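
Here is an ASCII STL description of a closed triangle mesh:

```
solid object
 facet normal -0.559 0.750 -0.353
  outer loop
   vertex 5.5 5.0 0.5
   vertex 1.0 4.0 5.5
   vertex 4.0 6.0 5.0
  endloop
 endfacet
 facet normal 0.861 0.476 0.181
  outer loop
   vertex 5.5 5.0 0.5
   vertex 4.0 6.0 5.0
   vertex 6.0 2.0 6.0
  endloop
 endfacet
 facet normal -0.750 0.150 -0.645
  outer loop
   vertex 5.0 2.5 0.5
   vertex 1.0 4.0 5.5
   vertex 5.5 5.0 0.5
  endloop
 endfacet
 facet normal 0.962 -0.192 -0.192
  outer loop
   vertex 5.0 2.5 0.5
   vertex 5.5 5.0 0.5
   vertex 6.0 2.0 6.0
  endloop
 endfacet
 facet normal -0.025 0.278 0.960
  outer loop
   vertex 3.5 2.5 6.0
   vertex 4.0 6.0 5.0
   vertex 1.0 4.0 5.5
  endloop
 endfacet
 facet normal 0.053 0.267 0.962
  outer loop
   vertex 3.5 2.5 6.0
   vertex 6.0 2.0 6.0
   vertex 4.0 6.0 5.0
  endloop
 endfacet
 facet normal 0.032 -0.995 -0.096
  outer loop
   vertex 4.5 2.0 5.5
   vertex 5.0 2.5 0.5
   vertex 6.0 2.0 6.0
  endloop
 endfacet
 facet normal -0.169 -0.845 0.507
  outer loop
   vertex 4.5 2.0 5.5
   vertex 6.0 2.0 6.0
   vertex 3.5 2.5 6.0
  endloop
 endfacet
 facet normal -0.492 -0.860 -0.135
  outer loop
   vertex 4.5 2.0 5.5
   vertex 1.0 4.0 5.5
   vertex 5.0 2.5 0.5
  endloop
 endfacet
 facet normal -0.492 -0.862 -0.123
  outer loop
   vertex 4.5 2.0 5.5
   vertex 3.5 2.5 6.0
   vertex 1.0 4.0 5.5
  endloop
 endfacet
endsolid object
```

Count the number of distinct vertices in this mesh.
7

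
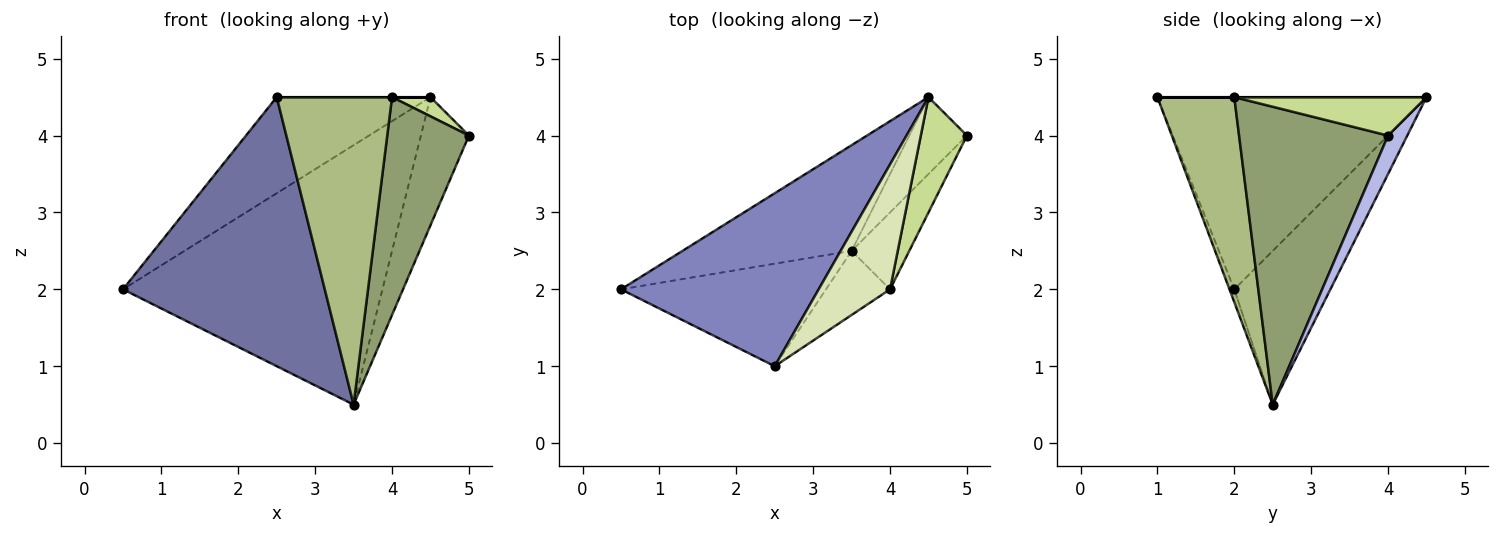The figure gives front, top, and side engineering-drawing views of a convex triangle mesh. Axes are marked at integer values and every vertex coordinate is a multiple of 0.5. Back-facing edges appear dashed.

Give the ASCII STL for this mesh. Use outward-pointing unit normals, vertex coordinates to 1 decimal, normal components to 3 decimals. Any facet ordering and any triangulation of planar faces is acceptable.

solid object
 facet normal -0.022 -0.934 -0.356
  outer loop
   vertex 3.5 2.5 0.5
   vertex 2.5 1.0 4.5
   vertex 0.5 2.0 2.0
  endloop
 endfacet
 facet normal -0.648 0.370 0.666
  outer loop
   vertex 4.5 4.5 4.5
   vertex 0.5 2.0 2.0
   vertex 2.5 1.0 4.5
  endloop
 endfacet
 facet normal -0.324 0.876 -0.357
  outer loop
   vertex 4.5 4.5 4.5
   vertex 3.5 2.5 0.5
   vertex 0.5 2.0 2.0
  endloop
 endfacet
 facet normal 0.324 0.811 -0.487
  outer loop
   vertex 4.5 4.5 4.5
   vertex 5.0 4.0 4.0
   vertex 3.5 2.5 0.5
  endloop
 endfacet
 facet normal 0.864 -0.474 -0.167
  outer loop
   vertex 4.0 2.0 4.5
   vertex 3.5 2.5 0.5
   vertex 5.0 4.0 4.0
  endloop
 endfacet
 facet normal 0.547 -0.820 -0.171
  outer loop
   vertex 4.0 2.0 4.5
   vertex 2.5 1.0 4.5
   vertex 3.5 2.5 0.5
  endloop
 endfacet
 facet normal 0.635 -0.127 0.762
  outer loop
   vertex 4.0 2.0 4.5
   vertex 5.0 4.0 4.0
   vertex 4.5 4.5 4.5
  endloop
 endfacet
 facet normal 0.000 0.000 1.000
  outer loop
   vertex 4.0 2.0 4.5
   vertex 4.5 4.5 4.5
   vertex 2.5 1.0 4.5
  endloop
 endfacet
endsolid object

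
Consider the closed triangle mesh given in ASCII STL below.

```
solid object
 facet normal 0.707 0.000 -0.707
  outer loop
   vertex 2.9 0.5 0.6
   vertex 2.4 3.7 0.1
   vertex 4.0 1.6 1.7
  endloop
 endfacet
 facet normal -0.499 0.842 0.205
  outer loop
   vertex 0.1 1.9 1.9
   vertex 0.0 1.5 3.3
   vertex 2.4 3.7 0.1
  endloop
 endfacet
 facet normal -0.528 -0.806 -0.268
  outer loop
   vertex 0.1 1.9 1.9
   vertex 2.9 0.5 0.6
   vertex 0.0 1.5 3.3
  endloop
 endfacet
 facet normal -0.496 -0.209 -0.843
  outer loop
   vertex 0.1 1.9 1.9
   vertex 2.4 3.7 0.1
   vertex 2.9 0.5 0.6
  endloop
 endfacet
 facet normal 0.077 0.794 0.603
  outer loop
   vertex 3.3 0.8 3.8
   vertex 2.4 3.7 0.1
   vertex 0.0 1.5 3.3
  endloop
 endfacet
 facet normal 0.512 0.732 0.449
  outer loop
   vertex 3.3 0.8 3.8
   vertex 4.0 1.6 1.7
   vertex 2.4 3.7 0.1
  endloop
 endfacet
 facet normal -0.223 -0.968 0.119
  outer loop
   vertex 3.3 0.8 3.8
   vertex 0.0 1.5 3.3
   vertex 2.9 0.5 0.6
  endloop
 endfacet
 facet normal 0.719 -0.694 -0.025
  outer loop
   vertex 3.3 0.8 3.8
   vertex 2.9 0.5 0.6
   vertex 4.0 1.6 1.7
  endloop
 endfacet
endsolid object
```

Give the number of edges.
12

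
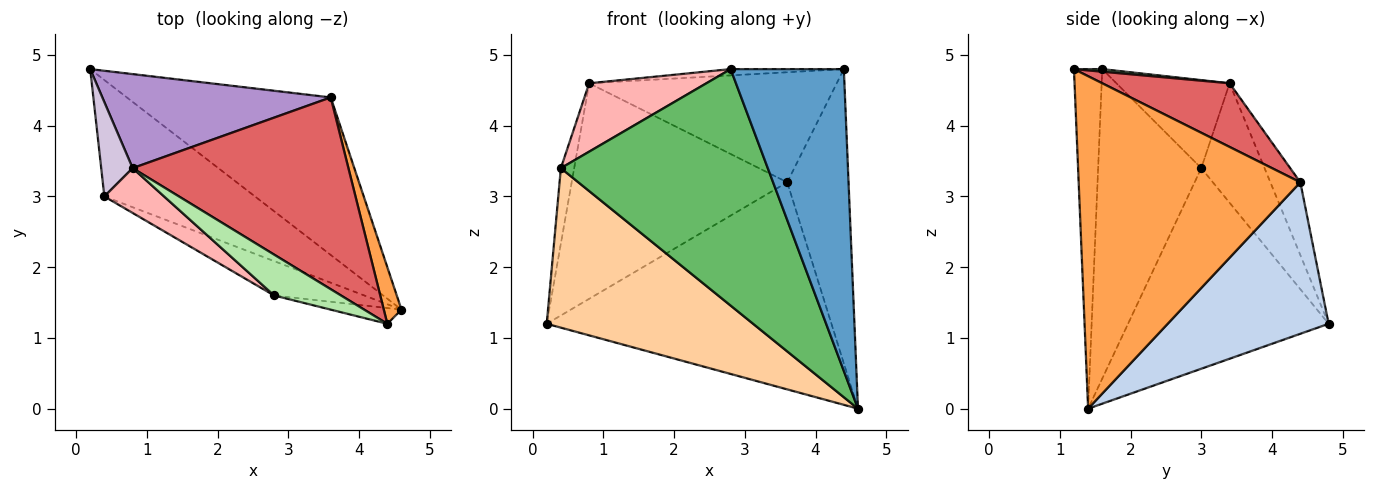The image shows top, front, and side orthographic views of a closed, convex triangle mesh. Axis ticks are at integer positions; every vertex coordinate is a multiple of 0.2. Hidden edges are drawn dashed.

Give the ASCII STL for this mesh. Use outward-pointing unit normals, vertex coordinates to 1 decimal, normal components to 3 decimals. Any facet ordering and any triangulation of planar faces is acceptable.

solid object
 facet normal -0.242 -0.969 -0.050
  outer loop
   vertex 4.4 1.2 4.8
   vertex 2.8 1.6 4.8
   vertex 4.6 1.4 0.0
  endloop
 endfacet
 facet normal 0.410 0.726 -0.552
  outer loop
   vertex 3.6 4.4 3.2
   vertex 4.6 1.4 0.0
   vertex 0.2 4.8 1.2
  endloop
 endfacet
 facet normal 0.963 0.266 0.051
  outer loop
   vertex 3.6 4.4 3.2
   vertex 4.4 1.2 4.8
   vertex 4.6 1.4 0.0
  endloop
 endfacet
 facet normal -0.617 -0.635 -0.464
  outer loop
   vertex 0.4 3.0 3.4
   vertex 0.2 4.8 1.2
   vertex 4.6 1.4 0.0
  endloop
 endfacet
 facet normal -0.442 -0.887 -0.129
  outer loop
   vertex 0.4 3.0 3.4
   vertex 4.6 1.4 0.0
   vertex 2.8 1.6 4.8
  endloop
 endfacet
 facet normal 0.038 0.152 0.988
  outer loop
   vertex 0.8 3.4 4.6
   vertex 2.8 1.6 4.8
   vertex 4.4 1.2 4.8
  endloop
 endfacet
 facet normal 0.248 0.482 0.840
  outer loop
   vertex 0.8 3.4 4.6
   vertex 4.4 1.2 4.8
   vertex 3.6 4.4 3.2
  endloop
 endfacet
 facet normal -0.628 -0.651 0.426
  outer loop
   vertex 0.8 3.4 4.6
   vertex 0.4 3.0 3.4
   vertex 2.8 1.6 4.8
  endloop
 endfacet
 facet normal -0.126 0.909 0.397
  outer loop
   vertex 0.8 3.4 4.6
   vertex 3.6 4.4 3.2
   vertex 0.2 4.8 1.2
  endloop
 endfacet
 facet normal -0.948 0.200 0.249
  outer loop
   vertex 0.8 3.4 4.6
   vertex 0.2 4.8 1.2
   vertex 0.4 3.0 3.4
  endloop
 endfacet
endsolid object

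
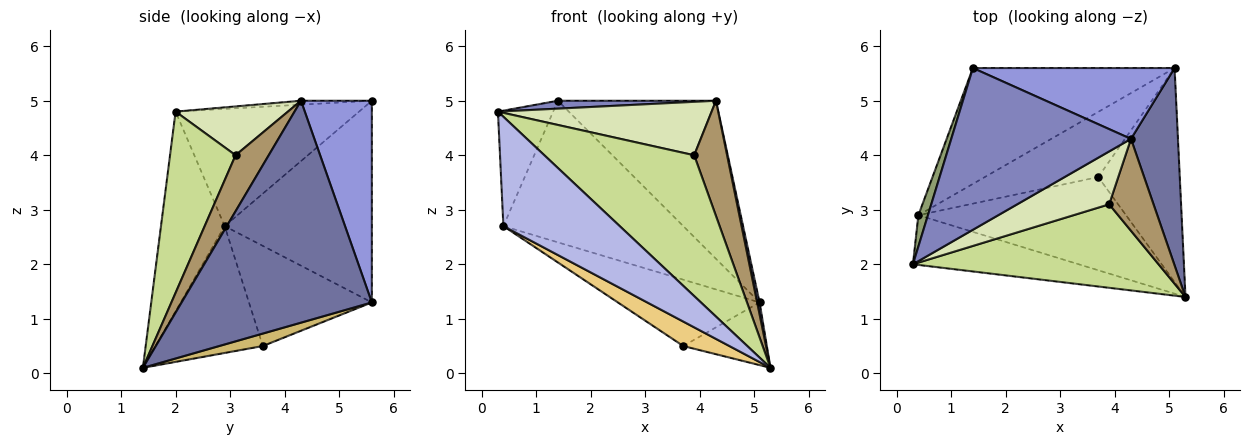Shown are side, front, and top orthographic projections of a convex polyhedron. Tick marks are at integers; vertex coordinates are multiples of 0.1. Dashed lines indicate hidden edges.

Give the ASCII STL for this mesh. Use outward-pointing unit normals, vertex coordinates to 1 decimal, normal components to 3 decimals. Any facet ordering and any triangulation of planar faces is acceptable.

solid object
 facet normal 0.978 -0.013 0.207
  outer loop
   vertex 4.3 4.3 5.0
   vertex 5.3 1.4 0.1
   vertex 5.1 5.6 1.3
  endloop
 endfacet
 facet normal -0.022 -0.049 0.999
  outer loop
   vertex 1.4 5.6 5.0
   vertex 0.3 2.0 4.8
   vertex 4.3 4.3 5.0
  endloop
 endfacet
 facet normal 0.379 0.845 0.379
  outer loop
   vertex 1.4 5.6 5.0
   vertex 4.3 4.3 5.0
   vertex 5.1 5.6 1.3
  endloop
 endfacet
 facet normal -0.446 -0.815 -0.370
  outer loop
   vertex 0.4 2.9 2.7
   vertex 5.3 1.4 0.1
   vertex 0.3 2.0 4.8
  endloop
 endfacet
 facet normal -0.955 0.287 0.078
  outer loop
   vertex 0.4 2.9 2.7
   vertex 0.3 2.0 4.8
   vertex 1.4 5.6 5.0
  endloop
 endfacet
 facet normal -0.535 0.654 -0.535
  outer loop
   vertex 0.4 2.9 2.7
   vertex 1.4 5.6 5.0
   vertex 5.1 5.6 1.3
  endloop
 endfacet
 facet normal 0.352 -0.805 0.477
  outer loop
   vertex 3.9 3.1 4.0
   vertex 0.3 2.0 4.8
   vertex 5.3 1.4 0.1
  endloop
 endfacet
 facet normal 0.350 -0.666 0.659
  outer loop
   vertex 3.9 3.1 4.0
   vertex 4.3 4.3 5.0
   vertex 0.3 2.0 4.8
  endloop
 endfacet
 facet normal 0.619 -0.614 0.490
  outer loop
   vertex 3.9 3.1 4.0
   vertex 5.3 1.4 0.1
   vertex 4.3 4.3 5.0
  endloop
 endfacet
 facet normal 0.145 0.278 -0.949
  outer loop
   vertex 3.7 3.6 0.5
   vertex 5.1 5.6 1.3
   vertex 5.3 1.4 0.1
  endloop
 endfacet
 facet normal -0.509 -0.219 -0.833
  outer loop
   vertex 3.7 3.6 0.5
   vertex 5.3 1.4 0.1
   vertex 0.4 2.9 2.7
  endloop
 endfacet
 facet normal -0.526 0.607 -0.596
  outer loop
   vertex 3.7 3.6 0.5
   vertex 0.4 2.9 2.7
   vertex 5.1 5.6 1.3
  endloop
 endfacet
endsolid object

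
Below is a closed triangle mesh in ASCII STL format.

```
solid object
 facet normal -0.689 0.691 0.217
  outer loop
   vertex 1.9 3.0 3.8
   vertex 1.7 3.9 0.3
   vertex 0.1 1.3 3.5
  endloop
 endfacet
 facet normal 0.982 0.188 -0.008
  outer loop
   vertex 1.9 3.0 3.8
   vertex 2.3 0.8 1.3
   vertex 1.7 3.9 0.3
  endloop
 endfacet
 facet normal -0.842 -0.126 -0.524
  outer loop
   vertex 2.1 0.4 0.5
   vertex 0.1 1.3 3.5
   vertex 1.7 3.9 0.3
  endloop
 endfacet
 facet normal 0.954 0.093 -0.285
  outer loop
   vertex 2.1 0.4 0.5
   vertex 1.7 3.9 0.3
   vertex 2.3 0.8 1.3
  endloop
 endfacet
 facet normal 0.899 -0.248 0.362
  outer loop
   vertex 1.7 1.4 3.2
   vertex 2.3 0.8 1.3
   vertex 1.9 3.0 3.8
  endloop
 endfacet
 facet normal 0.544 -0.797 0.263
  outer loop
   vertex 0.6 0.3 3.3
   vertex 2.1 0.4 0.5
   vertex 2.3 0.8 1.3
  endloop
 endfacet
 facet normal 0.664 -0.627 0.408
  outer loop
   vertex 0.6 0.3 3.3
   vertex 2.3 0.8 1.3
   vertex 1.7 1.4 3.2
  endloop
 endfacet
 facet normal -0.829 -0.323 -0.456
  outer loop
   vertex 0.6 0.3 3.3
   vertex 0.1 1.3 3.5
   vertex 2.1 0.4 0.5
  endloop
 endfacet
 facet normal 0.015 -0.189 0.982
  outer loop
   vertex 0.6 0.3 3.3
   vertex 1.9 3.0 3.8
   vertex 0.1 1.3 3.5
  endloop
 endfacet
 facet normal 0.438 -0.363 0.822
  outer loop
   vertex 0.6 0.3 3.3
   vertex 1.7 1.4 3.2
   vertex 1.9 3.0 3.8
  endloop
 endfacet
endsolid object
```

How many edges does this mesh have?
15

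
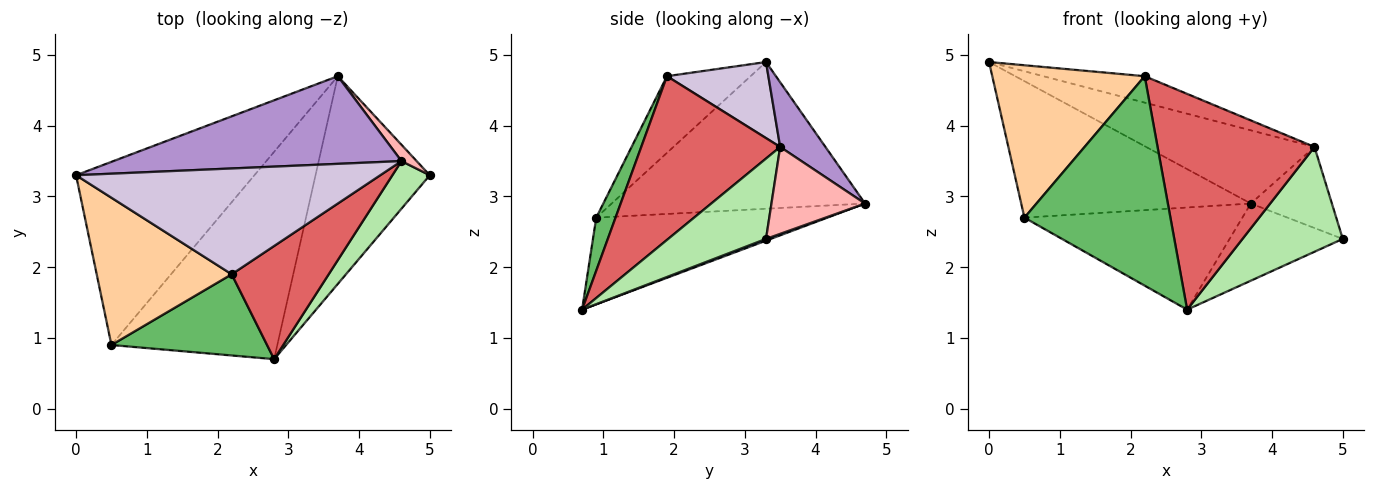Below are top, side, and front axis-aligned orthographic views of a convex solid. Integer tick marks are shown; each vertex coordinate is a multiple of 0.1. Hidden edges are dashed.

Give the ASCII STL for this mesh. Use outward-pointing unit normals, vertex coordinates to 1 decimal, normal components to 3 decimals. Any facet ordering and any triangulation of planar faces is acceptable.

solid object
 facet normal 0.015 0.348 -0.937
  outer loop
   vertex 3.7 4.7 2.9
   vertex 5.0 3.3 2.4
   vertex 2.8 0.7 1.4
  endloop
 endfacet
 facet normal -0.551 0.499 -0.669
  outer loop
   vertex 0.5 0.9 2.7
   vertex 0.0 3.3 4.9
   vertex 3.7 4.7 2.9
  endloop
 endfacet
 facet normal -0.424 0.400 -0.812
  outer loop
   vertex 0.5 0.9 2.7
   vertex 3.7 4.7 2.9
   vertex 2.8 0.7 1.4
  endloop
 endfacet
 facet normal -0.367 -0.669 0.646
  outer loop
   vertex 0.5 0.9 2.7
   vertex 2.2 1.9 4.7
   vertex 0.0 3.3 4.9
  endloop
 endfacet
 facet normal 0.122 -0.925 0.359
  outer loop
   vertex 0.5 0.9 2.7
   vertex 2.8 0.7 1.4
   vertex 2.2 1.9 4.7
  endloop
 endfacet
 facet normal 0.664 -0.681 0.309
  outer loop
   vertex 4.6 3.5 3.7
   vertex 2.8 0.7 1.4
   vertex 5.0 3.3 2.4
  endloop
 endfacet
 facet normal 0.617 -0.697 0.366
  outer loop
   vertex 4.6 3.5 3.7
   vertex 2.2 1.9 4.7
   vertex 2.8 0.7 1.4
  endloop
 endfacet
 facet normal 0.749 0.649 0.131
  outer loop
   vertex 4.6 3.5 3.7
   vertex 5.0 3.3 2.4
   vertex 3.7 4.7 2.9
  endloop
 endfacet
 facet normal 0.170 0.632 0.756
  outer loop
   vertex 4.6 3.5 3.7
   vertex 3.7 4.7 2.9
   vertex 0.0 3.3 4.9
  endloop
 endfacet
 facet normal 0.236 0.236 0.943
  outer loop
   vertex 4.6 3.5 3.7
   vertex 0.0 3.3 4.9
   vertex 2.2 1.9 4.7
  endloop
 endfacet
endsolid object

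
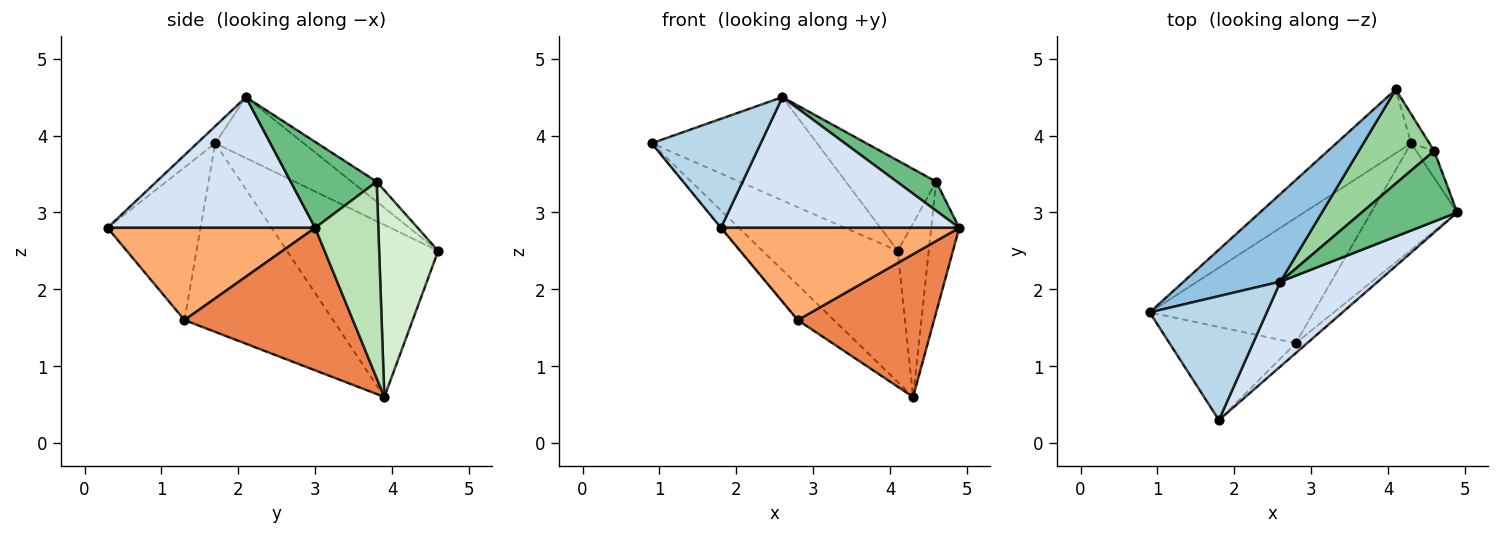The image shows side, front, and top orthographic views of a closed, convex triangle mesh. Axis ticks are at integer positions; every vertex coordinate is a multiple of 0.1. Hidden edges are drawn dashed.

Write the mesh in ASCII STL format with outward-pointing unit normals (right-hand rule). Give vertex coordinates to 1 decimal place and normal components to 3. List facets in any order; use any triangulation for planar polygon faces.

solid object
 facet normal -0.709 0.634 -0.308
  outer loop
   vertex 4.3 3.9 0.6
   vertex 0.9 1.7 3.9
   vertex 4.1 4.6 2.5
  endloop
 endfacet
 facet normal -0.378 0.706 0.599
  outer loop
   vertex 2.6 2.1 4.5
   vertex 4.1 4.6 2.5
   vertex 0.9 1.7 3.9
  endloop
 endfacet
 facet normal -0.109 -0.657 0.746
  outer loop
   vertex 2.6 2.1 4.5
   vertex 0.9 1.7 3.9
   vertex 1.8 0.3 2.8
  endloop
 endfacet
 facet normal 0.590 -0.677 0.440
  outer loop
   vertex 2.6 2.1 4.5
   vertex 1.8 0.3 2.8
   vertex 4.9 3.0 2.8
  endloop
 endfacet
 facet normal 0.704 -0.569 -0.425
  outer loop
   vertex 2.8 1.3 1.6
   vertex 4.3 3.9 0.6
   vertex 4.9 3.0 2.8
  endloop
 endfacet
 facet normal 0.655 -0.752 -0.081
  outer loop
   vertex 2.8 1.3 1.6
   vertex 4.9 3.0 2.8
   vertex 1.8 0.3 2.8
  endloop
 endfacet
 facet normal -0.743 0.180 -0.645
  outer loop
   vertex 2.8 1.3 1.6
   vertex 0.9 1.7 3.9
   vertex 4.3 3.9 0.6
  endloop
 endfacet
 facet normal -0.770 0.006 -0.637
  outer loop
   vertex 2.8 1.3 1.6
   vertex 1.8 0.3 2.8
   vertex 0.9 1.7 3.9
  endloop
 endfacet
 facet normal 0.640 -0.293 0.711
  outer loop
   vertex 4.6 3.8 3.4
   vertex 2.6 2.1 4.5
   vertex 4.9 3.0 2.8
  endloop
 endfacet
 facet normal -0.188 0.680 0.709
  outer loop
   vertex 4.6 3.8 3.4
   vertex 4.1 4.6 2.5
   vertex 2.6 2.1 4.5
  endloop
 endfacet
 facet normal 0.911 0.404 -0.083
  outer loop
   vertex 4.6 3.8 3.4
   vertex 4.9 3.0 2.8
   vertex 4.3 3.9 0.6
  endloop
 endfacet
 facet normal 0.882 0.464 -0.078
  outer loop
   vertex 4.6 3.8 3.4
   vertex 4.3 3.9 0.6
   vertex 4.1 4.6 2.5
  endloop
 endfacet
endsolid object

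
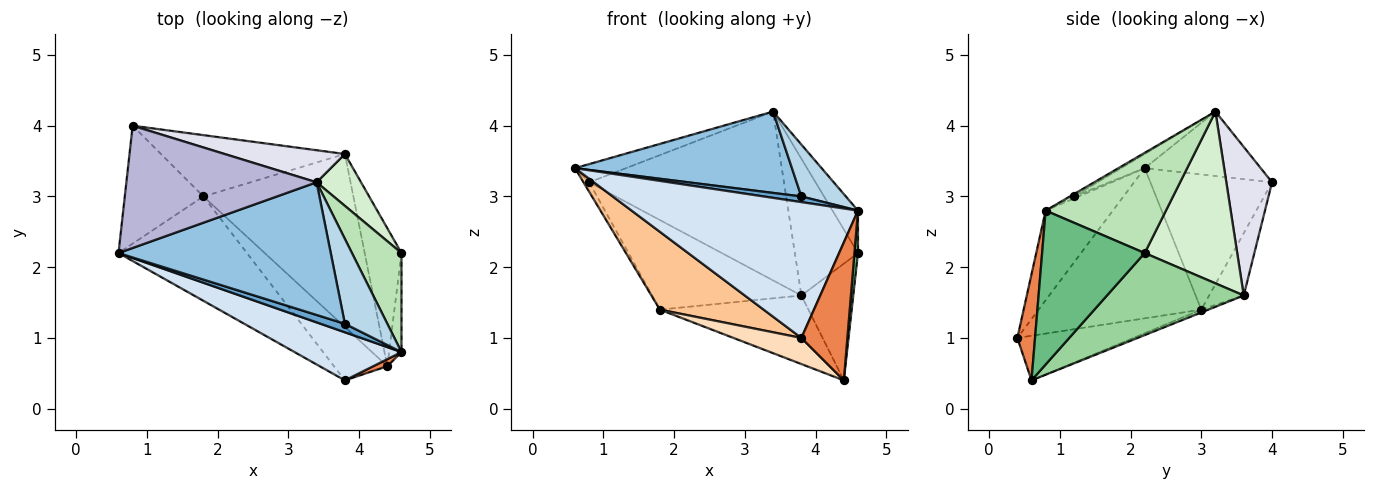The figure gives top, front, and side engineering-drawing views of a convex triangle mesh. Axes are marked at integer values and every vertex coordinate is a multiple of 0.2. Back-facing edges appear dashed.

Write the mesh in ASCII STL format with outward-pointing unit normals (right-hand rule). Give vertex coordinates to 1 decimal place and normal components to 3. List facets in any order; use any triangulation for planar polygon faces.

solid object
 facet normal -0.069 -0.553 0.830
  outer loop
   vertex 3.8 1.2 3.0
   vertex 0.6 2.2 3.4
   vertex 4.6 0.8 2.8
  endloop
 endfacet
 facet normal -0.057 -0.522 0.851
  outer loop
   vertex 3.8 1.2 3.0
   vertex 3.4 3.2 4.2
   vertex 0.6 2.2 3.4
  endloop
 endfacet
 facet normal -0.047 -0.521 0.852
  outer loop
   vertex 3.8 1.2 3.0
   vertex 4.6 0.8 2.8
   vertex 3.4 3.2 4.2
  endloop
 endfacet
 facet normal -0.269 -0.908 0.321
  outer loop
   vertex 3.8 0.4 1.0
   vertex 4.6 0.8 2.8
   vertex 0.6 2.2 3.4
  endloop
 endfacet
 facet normal 0.359 -0.932 0.048
  outer loop
   vertex 3.8 0.4 1.0
   vertex 4.4 0.6 0.4
   vertex 4.6 0.8 2.8
  endloop
 endfacet
 facet normal -0.018 0.368 -0.930
  outer loop
   vertex 1.8 3.0 1.4
   vertex 3.8 3.6 1.6
   vertex 4.4 0.6 0.4
  endloop
 endfacet
 facet normal -0.684 -0.436 -0.585
  outer loop
   vertex 1.8 3.0 1.4
   vertex 3.8 0.4 1.0
   vertex 0.6 2.2 3.4
  endloop
 endfacet
 facet normal -0.601 -0.352 -0.718
  outer loop
   vertex 1.8 3.0 1.4
   vertex 4.4 0.6 0.4
   vertex 3.8 0.4 1.0
  endloop
 endfacet
 facet normal 0.996 -0.034 -0.080
  outer loop
   vertex 4.6 2.2 2.2
   vertex 4.6 0.8 2.8
   vertex 4.4 0.6 0.4
  endloop
 endfacet
 facet normal 0.862 0.327 -0.387
  outer loop
   vertex 4.6 2.2 2.2
   vertex 4.4 0.6 0.4
   vertex 3.8 3.6 1.6
  endloop
 endfacet
 facet normal 0.881 0.187 0.435
  outer loop
   vertex 4.6 2.2 2.2
   vertex 3.4 3.2 4.2
   vertex 4.6 0.8 2.8
  endloop
 endfacet
 facet normal 0.808 0.551 0.209
  outer loop
   vertex 4.6 2.2 2.2
   vertex 3.8 3.6 1.6
   vertex 3.4 3.2 4.2
  endloop
 endfacet
 facet normal -0.864 0.040 -0.502
  outer loop
   vertex 0.8 4.0 3.2
   vertex 1.8 3.0 1.4
   vertex 0.6 2.2 3.4
  endloop
 endfacet
 facet normal -0.318 0.140 0.938
  outer loop
   vertex 0.8 4.0 3.2
   vertex 0.6 2.2 3.4
   vertex 3.4 3.2 4.2
  endloop
 endfacet
 facet normal -0.188 0.811 -0.555
  outer loop
   vertex 0.8 4.0 3.2
   vertex 3.8 3.6 1.6
   vertex 1.8 3.0 1.4
  endloop
 endfacet
 facet normal 0.225 0.957 0.182
  outer loop
   vertex 0.8 4.0 3.2
   vertex 3.4 3.2 4.2
   vertex 3.8 3.6 1.6
  endloop
 endfacet
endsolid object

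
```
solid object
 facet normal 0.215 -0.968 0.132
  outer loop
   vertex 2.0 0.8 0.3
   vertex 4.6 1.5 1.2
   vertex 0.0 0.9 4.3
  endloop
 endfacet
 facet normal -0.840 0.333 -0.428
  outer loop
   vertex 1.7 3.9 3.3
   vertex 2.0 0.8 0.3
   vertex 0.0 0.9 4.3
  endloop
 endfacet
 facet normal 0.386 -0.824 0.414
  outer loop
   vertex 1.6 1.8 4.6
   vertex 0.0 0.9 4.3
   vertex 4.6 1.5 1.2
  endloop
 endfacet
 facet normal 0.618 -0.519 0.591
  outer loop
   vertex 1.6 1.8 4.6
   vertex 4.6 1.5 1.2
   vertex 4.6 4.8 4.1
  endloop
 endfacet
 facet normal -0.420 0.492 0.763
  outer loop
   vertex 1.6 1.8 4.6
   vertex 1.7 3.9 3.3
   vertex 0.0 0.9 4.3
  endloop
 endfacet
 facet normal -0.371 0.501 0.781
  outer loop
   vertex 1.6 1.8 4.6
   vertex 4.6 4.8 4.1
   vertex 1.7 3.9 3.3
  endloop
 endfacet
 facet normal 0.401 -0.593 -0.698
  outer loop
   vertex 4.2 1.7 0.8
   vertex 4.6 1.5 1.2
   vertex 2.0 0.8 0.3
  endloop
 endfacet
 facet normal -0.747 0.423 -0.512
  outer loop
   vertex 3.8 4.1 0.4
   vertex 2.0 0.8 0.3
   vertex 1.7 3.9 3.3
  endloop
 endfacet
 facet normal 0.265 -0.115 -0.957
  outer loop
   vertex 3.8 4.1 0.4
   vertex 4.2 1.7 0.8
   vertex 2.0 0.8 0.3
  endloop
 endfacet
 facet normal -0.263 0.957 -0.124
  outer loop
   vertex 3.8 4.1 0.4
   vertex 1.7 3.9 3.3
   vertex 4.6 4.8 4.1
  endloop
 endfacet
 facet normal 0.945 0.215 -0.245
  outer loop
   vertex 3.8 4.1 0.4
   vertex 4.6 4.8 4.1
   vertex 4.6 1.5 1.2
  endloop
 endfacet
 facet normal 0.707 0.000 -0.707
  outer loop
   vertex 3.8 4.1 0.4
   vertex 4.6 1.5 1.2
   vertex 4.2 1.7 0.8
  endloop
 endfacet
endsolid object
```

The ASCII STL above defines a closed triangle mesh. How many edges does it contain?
18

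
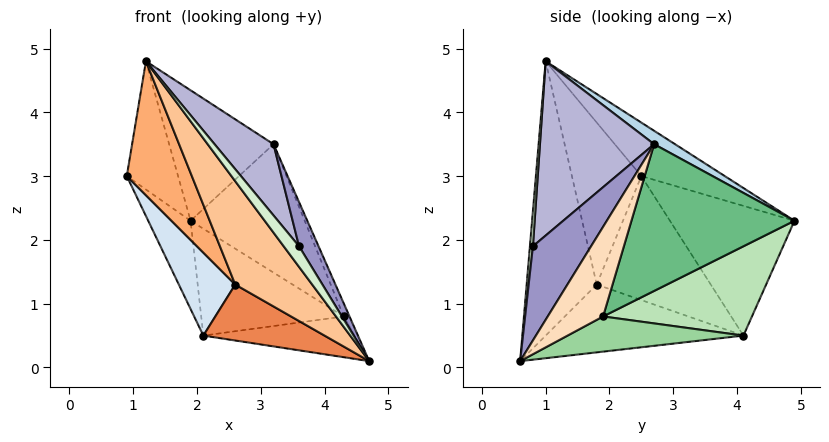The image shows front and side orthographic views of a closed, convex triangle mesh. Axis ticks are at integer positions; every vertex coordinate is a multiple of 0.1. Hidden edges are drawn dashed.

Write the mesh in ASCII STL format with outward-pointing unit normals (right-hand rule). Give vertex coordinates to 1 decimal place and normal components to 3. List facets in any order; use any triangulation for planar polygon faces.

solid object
 facet normal -0.737 0.453 0.501
  outer loop
   vertex 1.2 1.0 4.8
   vertex 1.9 4.9 2.3
   vertex 0.9 2.5 3.0
  endloop
 endfacet
 facet normal -0.919 0.313 -0.241
  outer loop
   vertex 2.1 4.1 0.5
   vertex 0.9 2.5 3.0
   vertex 1.9 4.9 2.3
  endloop
 endfacet
 facet normal 0.105 0.523 0.846
  outer loop
   vertex 3.2 2.7 3.5
   vertex 1.9 4.9 2.3
   vertex 1.2 1.0 4.8
  endloop
 endfacet
 facet normal -0.730 -0.361 -0.581
  outer loop
   vertex 2.6 1.8 1.3
   vertex 0.9 2.5 3.0
   vertex 2.1 4.1 0.5
  endloop
 endfacet
 facet normal -0.612 -0.375 -0.696
  outer loop
   vertex 2.6 1.8 1.3
   vertex 2.1 4.1 0.5
   vertex 4.7 0.6 0.1
  endloop
 endfacet
 facet normal -0.666 -0.624 -0.409
  outer loop
   vertex 2.6 1.8 1.3
   vertex 1.2 1.0 4.8
   vertex 0.9 2.5 3.0
  endloop
 endfacet
 facet normal -0.616 -0.677 -0.401
  outer loop
   vertex 2.6 1.8 1.3
   vertex 4.7 0.6 0.1
   vertex 1.2 1.0 4.8
  endloop
 endfacet
 facet normal 0.931 0.098 0.350
  outer loop
   vertex 4.3 1.9 0.8
   vertex 3.2 2.7 3.5
   vertex 4.7 0.6 0.1
  endloop
 endfacet
 facet normal 0.808 0.566 0.162
  outer loop
   vertex 4.3 1.9 0.8
   vertex 1.9 4.9 2.3
   vertex 3.2 2.7 3.5
  endloop
 endfacet
 facet normal 0.598 0.515 -0.614
  outer loop
   vertex 4.3 1.9 0.8
   vertex 4.7 0.6 0.1
   vertex 2.1 4.1 0.5
  endloop
 endfacet
 facet normal 0.704 0.674 -0.221
  outer loop
   vertex 4.3 1.9 0.8
   vertex 2.1 4.1 0.5
   vertex 1.9 4.9 2.3
  endloop
 endfacet
 facet normal 0.186 -0.957 0.220
  outer loop
   vertex 3.6 0.8 1.9
   vertex 1.2 1.0 4.8
   vertex 4.7 0.6 0.1
  endloop
 endfacet
 facet normal 0.808 -0.271 0.524
  outer loop
   vertex 3.6 0.8 1.9
   vertex 4.7 0.6 0.1
   vertex 3.2 2.7 3.5
  endloop
 endfacet
 facet normal 0.705 -0.364 0.609
  outer loop
   vertex 3.6 0.8 1.9
   vertex 3.2 2.7 3.5
   vertex 1.2 1.0 4.8
  endloop
 endfacet
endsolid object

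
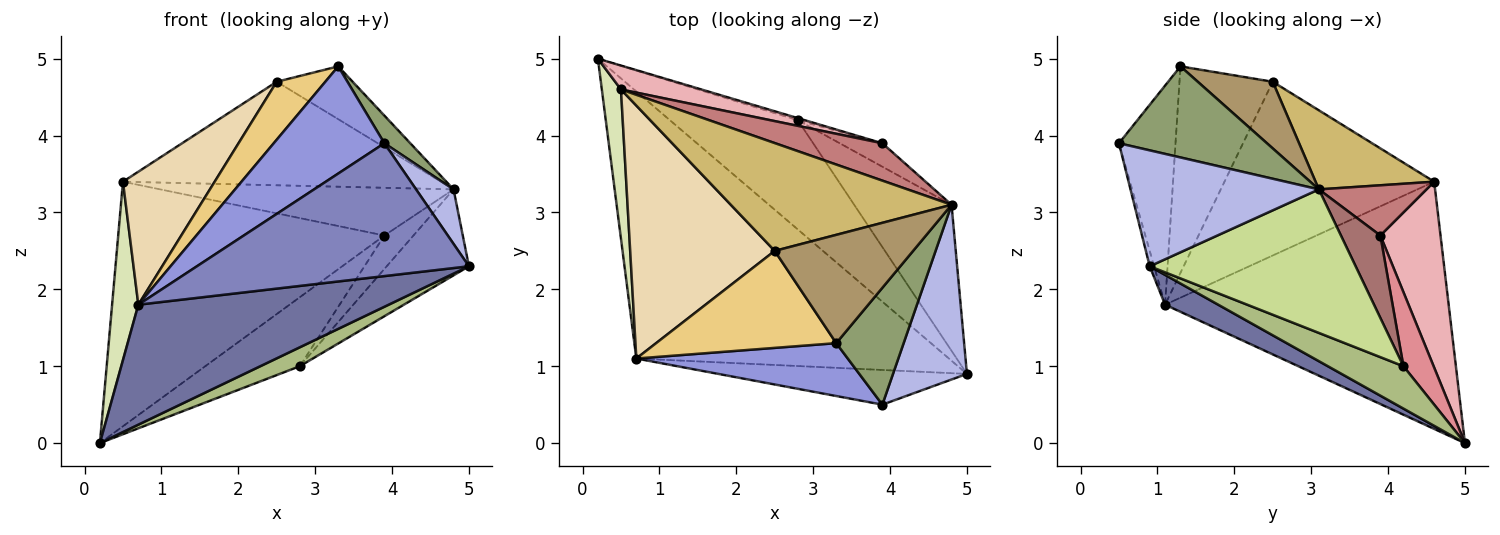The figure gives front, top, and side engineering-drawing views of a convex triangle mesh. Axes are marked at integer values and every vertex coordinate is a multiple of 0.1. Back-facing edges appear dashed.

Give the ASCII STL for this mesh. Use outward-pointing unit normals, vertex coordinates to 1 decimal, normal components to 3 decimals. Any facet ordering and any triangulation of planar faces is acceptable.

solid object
 facet normal 0.087 -0.408 -0.909
  outer loop
   vertex 0.7 1.1 1.8
   vertex 0.2 5.0 0.0
   vertex 5.0 0.9 2.3
  endloop
 endfacet
 facet normal -0.016 -0.967 -0.253
  outer loop
   vertex 0.7 1.1 1.8
   vertex 5.0 0.9 2.3
   vertex 3.9 0.5 3.9
  endloop
 endfacet
 facet normal -0.417 -0.815 0.402
  outer loop
   vertex 0.7 1.1 1.8
   vertex 3.9 0.5 3.9
   vertex 3.3 1.3 4.9
  endloop
 endfacet
 facet normal 0.832 -0.165 0.530
  outer loop
   vertex 4.8 3.1 3.3
   vertex 3.9 0.5 3.9
   vertex 5.0 0.9 2.3
  endloop
 endfacet
 facet normal 0.796 -0.140 0.589
  outer loop
   vertex 4.8 3.1 3.3
   vertex 3.3 1.3 4.9
   vertex 3.9 0.5 3.9
  endloop
 endfacet
 facet normal 0.310 -0.162 -0.937
  outer loop
   vertex 2.8 4.2 1.0
   vertex 5.0 0.9 2.3
   vertex 0.2 5.0 0.0
  endloop
 endfacet
 facet normal 0.786 0.314 -0.533
  outer loop
   vertex 2.8 4.2 1.0
   vertex 4.8 3.1 3.3
   vertex 5.0 0.9 2.3
  endloop
 endfacet
 facet normal -0.993 -0.092 0.077
  outer loop
   vertex 0.5 4.6 3.4
   vertex 0.2 5.0 0.0
   vertex 0.7 1.1 1.8
  endloop
 endfacet
 facet normal 0.397 0.402 0.825
  outer loop
   vertex 2.5 2.5 4.7
   vertex 3.3 1.3 4.9
   vertex 4.8 3.1 3.3
  endloop
 endfacet
 facet normal 0.250 0.671 0.698
  outer loop
   vertex 2.5 2.5 4.7
   vertex 4.8 3.1 3.3
   vertex 0.5 4.6 3.4
  endloop
 endfacet
 facet normal -0.701 -0.366 0.612
  outer loop
   vertex 2.5 2.5 4.7
   vertex 0.7 1.1 1.8
   vertex 3.3 1.3 4.9
  endloop
 endfacet
 facet normal -0.729 -0.319 0.606
  outer loop
   vertex 2.5 2.5 4.7
   vertex 0.5 4.6 3.4
   vertex 0.7 1.1 1.8
  endloop
 endfacet
 facet normal 0.743 0.548 -0.384
  outer loop
   vertex 3.9 3.9 2.7
   vertex 4.8 3.1 3.3
   vertex 2.8 4.2 1.0
  endloop
 endfacet
 facet normal 0.278 0.756 0.592
  outer loop
   vertex 3.9 3.9 2.7
   vertex 0.5 4.6 3.4
   vertex 4.8 3.1 3.3
  endloop
 endfacet
 facet normal 0.304 0.952 -0.029
  outer loop
   vertex 3.9 3.9 2.7
   vertex 2.8 4.2 1.0
   vertex 0.2 5.0 0.0
  endloop
 endfacet
 facet normal 0.219 0.971 0.095
  outer loop
   vertex 3.9 3.9 2.7
   vertex 0.2 5.0 0.0
   vertex 0.5 4.6 3.4
  endloop
 endfacet
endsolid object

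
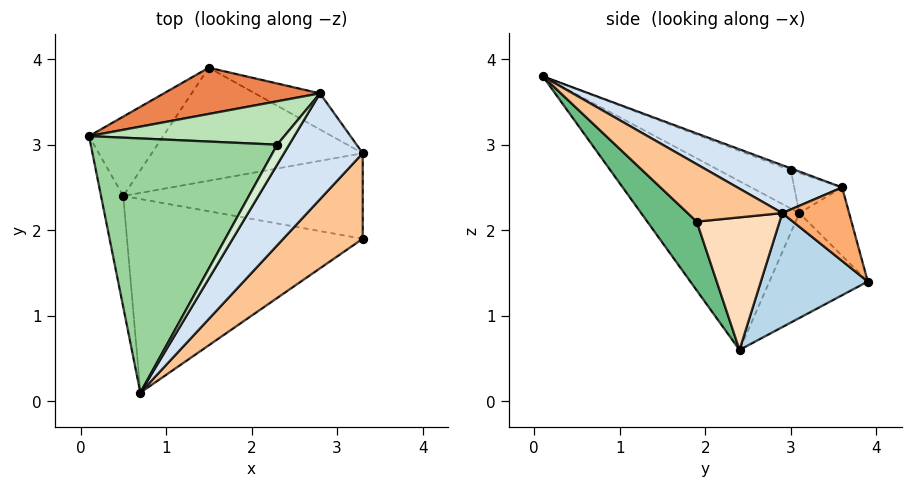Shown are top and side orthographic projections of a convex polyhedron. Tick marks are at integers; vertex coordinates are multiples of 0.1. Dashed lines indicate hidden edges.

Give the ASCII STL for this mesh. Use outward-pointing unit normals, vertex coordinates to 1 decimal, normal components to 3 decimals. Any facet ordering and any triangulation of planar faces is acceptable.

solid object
 facet normal -0.958 -0.259 -0.126
  outer loop
   vertex 0.5 2.4 0.6
   vertex 0.7 0.1 3.8
   vertex 0.1 3.1 2.2
  endloop
 endfacet
 facet normal -0.622 0.649 -0.439
  outer loop
   vertex 1.5 3.9 1.4
   vertex 0.5 2.4 0.6
   vertex 0.1 3.1 2.2
  endloop
 endfacet
 facet normal 0.470 0.150 -0.870
  outer loop
   vertex 1.5 3.9 1.4
   vertex 3.3 2.9 2.2
   vertex 0.5 2.4 0.6
  endloop
 endfacet
 facet normal 0.520 0.005 0.854
  outer loop
   vertex 2.8 3.6 2.5
   vertex 0.7 0.1 3.8
   vertex 3.3 2.9 2.2
  endloop
 endfacet
 facet normal -0.211 0.851 0.481
  outer loop
   vertex 2.8 3.6 2.5
   vertex 1.5 3.9 1.4
   vertex 0.1 3.1 2.2
  endloop
 endfacet
 facet normal 0.580 0.634 -0.512
  outer loop
   vertex 2.8 3.6 2.5
   vertex 3.3 2.9 2.2
   vertex 1.5 3.9 1.4
  endloop
 endfacet
 facet normal 0.584 -0.081 0.808
  outer loop
   vertex 3.3 1.9 2.1
   vertex 3.3 2.9 2.2
   vertex 0.7 0.1 3.8
  endloop
 endfacet
 facet normal 0.482 0.087 -0.872
  outer loop
   vertex 3.3 1.9 2.1
   vertex 0.5 2.4 0.6
   vertex 3.3 2.9 2.2
  endloop
 endfacet
 facet normal 0.170 -0.795 -0.582
  outer loop
   vertex 3.3 1.9 2.1
   vertex 0.7 0.1 3.8
   vertex 0.5 2.4 0.6
  endloop
 endfacet
 facet normal -0.181 0.434 0.882
  outer loop
   vertex 2.3 3.0 2.7
   vertex 0.1 3.1 2.2
   vertex 0.7 0.1 3.8
  endloop
 endfacet
 facet normal -0.180 0.443 0.879
  outer loop
   vertex 2.3 3.0 2.7
   vertex 2.8 3.6 2.5
   vertex 0.1 3.1 2.2
  endloop
 endfacet
 facet normal -0.146 0.420 0.896
  outer loop
   vertex 2.3 3.0 2.7
   vertex 0.7 0.1 3.8
   vertex 2.8 3.6 2.5
  endloop
 endfacet
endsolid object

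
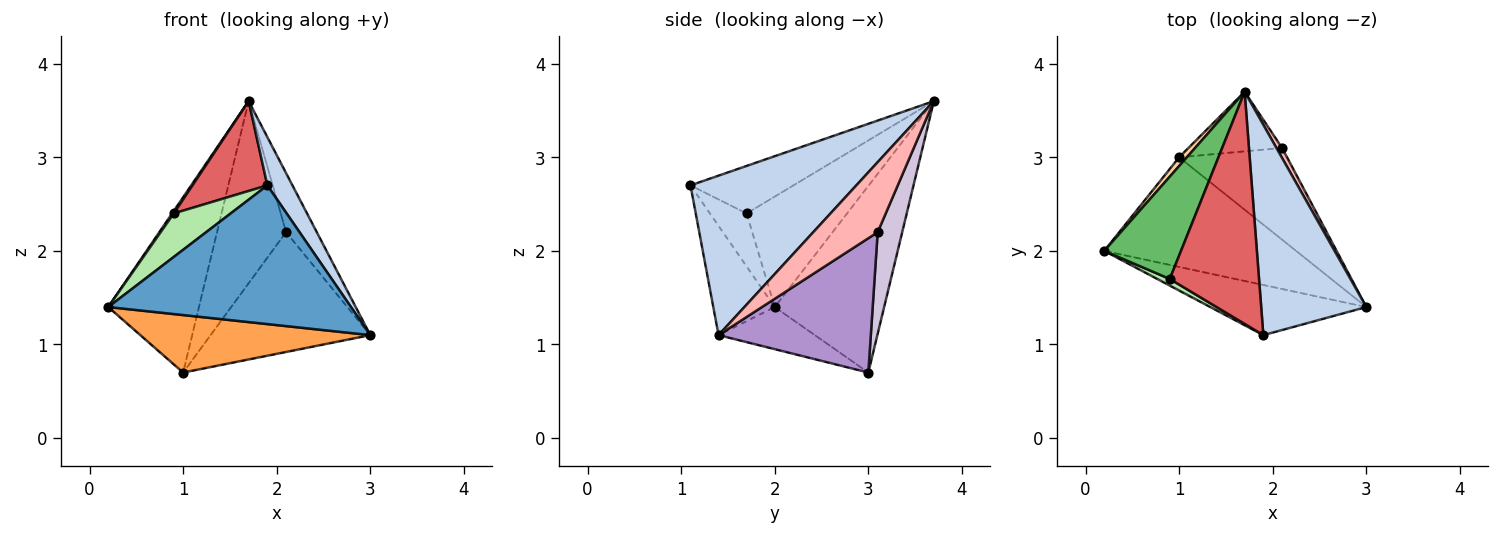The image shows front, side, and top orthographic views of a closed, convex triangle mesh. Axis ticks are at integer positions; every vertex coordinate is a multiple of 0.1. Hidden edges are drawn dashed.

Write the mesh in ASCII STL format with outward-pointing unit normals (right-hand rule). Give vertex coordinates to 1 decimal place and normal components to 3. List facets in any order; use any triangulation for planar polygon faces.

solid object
 facet normal -0.231 -0.915 -0.331
  outer loop
   vertex 1.9 1.1 2.7
   vertex 0.2 2.0 1.4
   vertex 3.0 1.4 1.1
  endloop
 endfacet
 facet normal 0.828 -0.125 0.546
  outer loop
   vertex 1.9 1.1 2.7
   vertex 3.0 1.4 1.1
   vertex 1.7 3.7 3.6
  endloop
 endfacet
 facet normal -0.191 -0.456 -0.869
  outer loop
   vertex 1.0 3.0 0.7
   vertex 3.0 1.4 1.1
   vertex 0.2 2.0 1.4
  endloop
 endfacet
 facet normal -0.770 0.638 0.032
  outer loop
   vertex 1.0 3.0 0.7
   vertex 0.2 2.0 1.4
   vertex 1.7 3.7 3.6
  endloop
 endfacet
 facet normal -0.821 -0.014 0.571
  outer loop
   vertex 0.9 1.7 2.4
   vertex 1.7 3.7 3.6
   vertex 0.2 2.0 1.4
  endloop
 endfacet
 facet normal -0.538 -0.833 0.127
  outer loop
   vertex 0.9 1.7 2.4
   vertex 0.2 2.0 1.4
   vertex 1.9 1.1 2.7
  endloop
 endfacet
 facet normal -0.445 -0.323 0.835
  outer loop
   vertex 0.9 1.7 2.4
   vertex 1.9 1.1 2.7
   vertex 1.7 3.7 3.6
  endloop
 endfacet
 facet normal 0.900 0.429 0.073
  outer loop
   vertex 2.1 3.1 2.2
   vertex 1.7 3.7 3.6
   vertex 3.0 1.4 1.1
  endloop
 endfacet
 facet normal 0.603 0.633 -0.485
  outer loop
   vertex 2.1 3.1 2.2
   vertex 3.0 1.4 1.1
   vertex 1.0 3.0 0.7
  endloop
 endfacet
 facet normal 0.320 0.901 -0.295
  outer loop
   vertex 2.1 3.1 2.2
   vertex 1.0 3.0 0.7
   vertex 1.7 3.7 3.6
  endloop
 endfacet
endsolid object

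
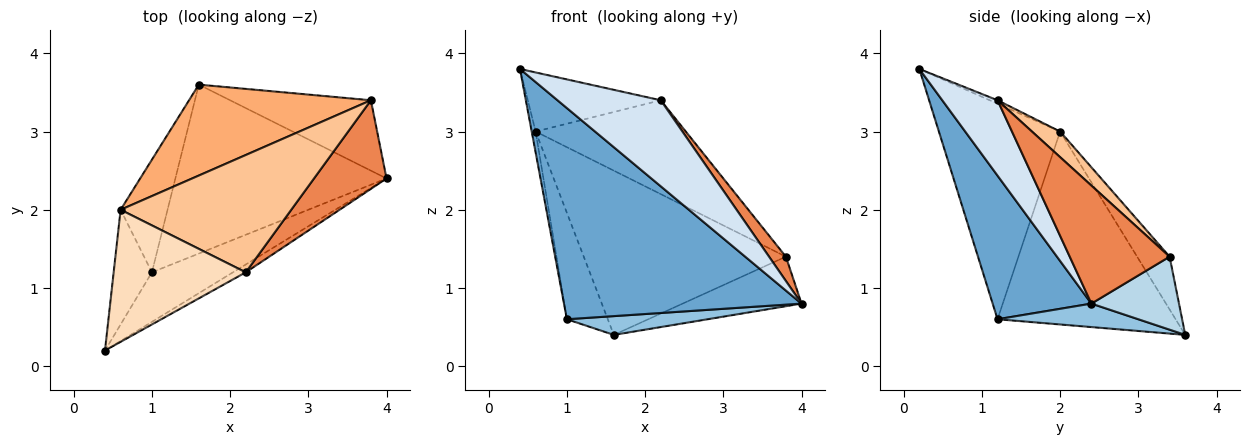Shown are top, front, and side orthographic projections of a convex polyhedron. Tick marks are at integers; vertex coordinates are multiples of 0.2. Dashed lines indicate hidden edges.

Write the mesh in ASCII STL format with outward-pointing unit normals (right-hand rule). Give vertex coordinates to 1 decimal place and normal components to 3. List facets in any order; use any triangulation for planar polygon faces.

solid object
 facet normal 0.375 -0.902 -0.212
  outer loop
   vertex 1.0 1.2 0.6
   vertex 4.0 2.4 0.8
   vertex 0.4 0.2 3.8
  endloop
 endfacet
 facet normal 0.110 -0.110 -0.988
  outer loop
   vertex 1.0 1.2 0.6
   vertex 1.6 3.6 0.4
   vertex 4.0 2.4 0.8
  endloop
 endfacet
 facet normal 0.390 0.530 -0.753
  outer loop
   vertex 3.8 3.4 1.4
   vertex 4.0 2.4 0.8
   vertex 1.6 3.6 0.4
  endloop
 endfacet
 facet normal 0.470 -0.879 -0.080
  outer loop
   vertex 2.2 1.2 3.4
   vertex 0.4 0.2 3.8
   vertex 4.0 2.4 0.8
  endloop
 endfacet
 facet normal 0.843 -0.142 0.518
  outer loop
   vertex 2.2 1.2 3.4
   vertex 4.0 2.4 0.8
   vertex 3.8 3.4 1.4
  endloop
 endfacet
 facet normal -0.139 0.866 0.480
  outer loop
   vertex 0.6 2.0 3.0
   vertex 3.8 3.4 1.4
   vertex 1.6 3.6 0.4
  endloop
 endfacet
 facet normal 0.116 0.620 0.776
  outer loop
   vertex 0.6 2.0 3.0
   vertex 2.2 1.2 3.4
   vertex 3.8 3.4 1.4
  endloop
 endfacet
 facet normal -0.024 0.408 0.913
  outer loop
   vertex 0.6 2.0 3.0
   vertex 0.4 0.2 3.8
   vertex 2.2 1.2 3.4
  endloop
 endfacet
 facet normal -0.984 0.032 -0.175
  outer loop
   vertex 0.6 2.0 3.0
   vertex 1.0 1.2 0.6
   vertex 0.4 0.2 3.8
  endloop
 endfacet
 facet normal -0.948 0.218 -0.231
  outer loop
   vertex 0.6 2.0 3.0
   vertex 1.6 3.6 0.4
   vertex 1.0 1.2 0.6
  endloop
 endfacet
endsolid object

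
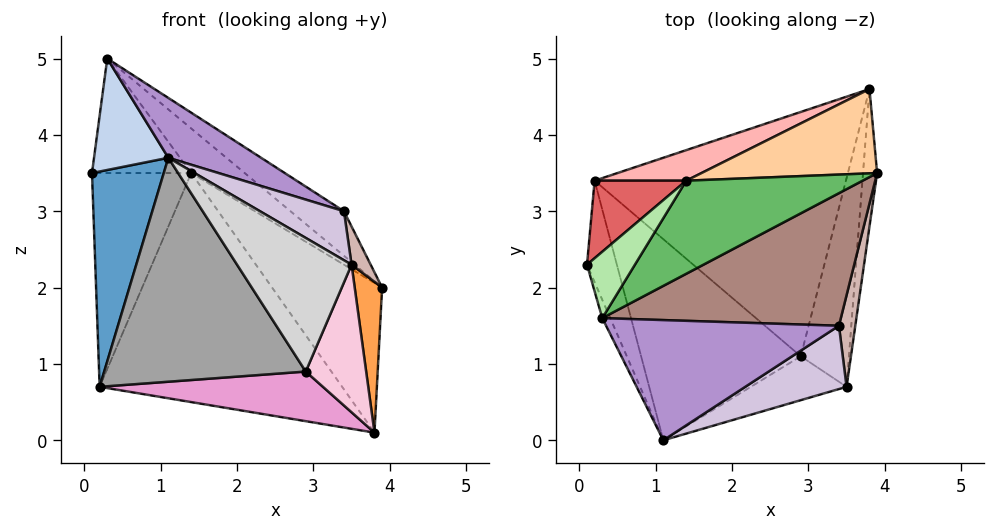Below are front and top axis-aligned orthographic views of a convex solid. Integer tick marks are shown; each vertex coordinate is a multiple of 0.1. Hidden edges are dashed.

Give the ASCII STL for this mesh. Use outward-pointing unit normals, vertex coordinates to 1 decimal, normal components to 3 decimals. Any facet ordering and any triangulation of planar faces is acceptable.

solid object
 facet normal -0.894 -0.405 -0.191
  outer loop
   vertex 0.2 3.4 0.7
   vertex 1.1 0.0 3.7
   vertex 0.1 2.3 3.5
  endloop
 endfacet
 facet normal -0.913 -0.403 -0.066
  outer loop
   vertex 0.3 1.6 5.0
   vertex 0.1 2.3 3.5
   vertex 1.1 0.0 3.7
  endloop
 endfacet
 facet normal 0.978 -0.155 -0.141
  outer loop
   vertex 3.5 0.7 2.3
   vertex 3.8 4.6 0.1
   vertex 3.9 3.5 2.0
  endloop
 endfacet
 facet normal 0.251 0.843 0.475
  outer loop
   vertex 1.4 3.4 3.5
   vertex 3.9 3.5 2.0
   vertex 3.8 4.6 0.1
  endloop
 endfacet
 facet normal 0.464 0.382 0.799
  outer loop
   vertex 1.4 3.4 3.5
   vertex 0.3 1.6 5.0
   vertex 3.9 3.5 2.0
  endloop
 endfacet
 facet normal -0.591 0.698 0.405
  outer loop
   vertex 1.4 3.4 3.5
   vertex 0.1 2.3 3.5
   vertex 0.3 1.6 5.0
  endloop
 endfacet
 facet normal -0.623 0.736 0.267
  outer loop
   vertex 1.4 3.4 3.5
   vertex 0.2 3.4 0.7
   vertex 0.1 2.3 3.5
  endloop
 endfacet
 facet normal -0.295 0.947 0.126
  outer loop
   vertex 1.4 3.4 3.5
   vertex 3.8 4.6 0.1
   vertex 0.2 3.4 0.7
  endloop
 endfacet
 facet normal 0.491 -0.388 0.780
  outer loop
   vertex 3.4 1.5 3.0
   vertex 0.3 1.6 5.0
   vertex 1.1 0.0 3.7
  endloop
 endfacet
 facet normal 0.539 -0.516 0.666
  outer loop
   vertex 3.4 1.5 3.0
   vertex 1.1 0.0 3.7
   vertex 3.5 0.7 2.3
  endloop
 endfacet
 facet normal 0.528 0.270 0.805
  outer loop
   vertex 3.4 1.5 3.0
   vertex 3.9 3.5 2.0
   vertex 0.3 1.6 5.0
  endloop
 endfacet
 facet normal 0.959 -0.109 0.262
  outer loop
   vertex 3.4 1.5 3.0
   vertex 3.5 0.7 2.3
   vertex 3.9 3.5 2.0
  endloop
 endfacet
 facet normal -0.097 -0.198 -0.975
  outer loop
   vertex 2.9 1.1 0.9
   vertex 0.2 3.4 0.7
   vertex 3.8 4.6 0.1
  endloop
 endfacet
 facet normal 0.835 -0.317 -0.449
  outer loop
   vertex 2.9 1.1 0.9
   vertex 3.8 4.6 0.1
   vertex 3.5 0.7 2.3
  endloop
 endfacet
 facet normal -0.505 -0.642 -0.577
  outer loop
   vertex 2.9 1.1 0.9
   vertex 1.1 0.0 3.7
   vertex 0.2 3.4 0.7
  endloop
 endfacet
 facet normal 0.095 -0.946 -0.311
  outer loop
   vertex 2.9 1.1 0.9
   vertex 3.5 0.7 2.3
   vertex 1.1 0.0 3.7
  endloop
 endfacet
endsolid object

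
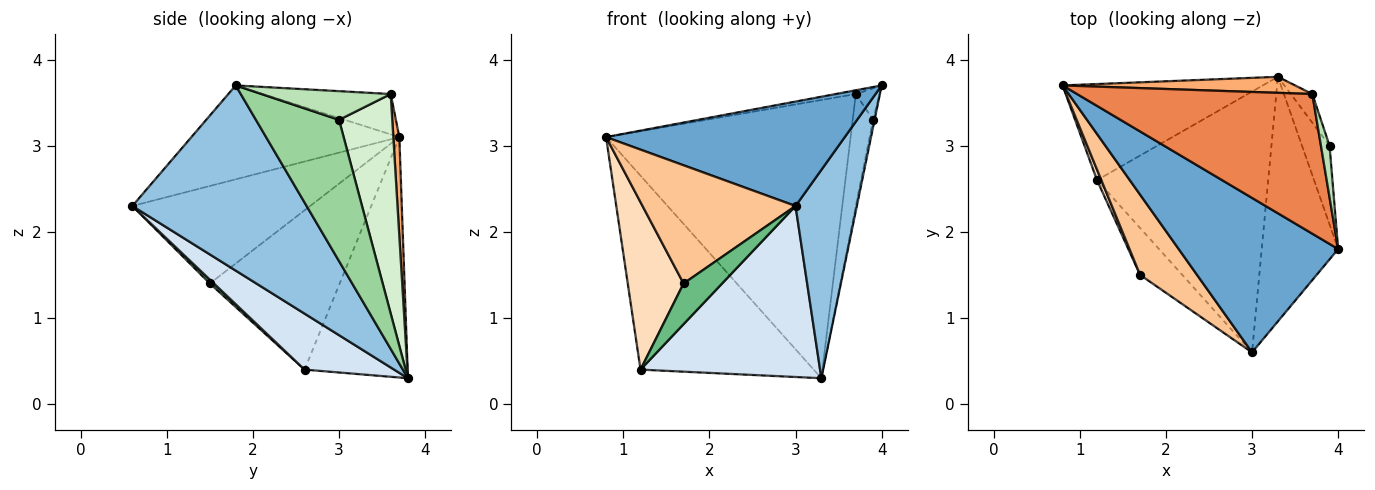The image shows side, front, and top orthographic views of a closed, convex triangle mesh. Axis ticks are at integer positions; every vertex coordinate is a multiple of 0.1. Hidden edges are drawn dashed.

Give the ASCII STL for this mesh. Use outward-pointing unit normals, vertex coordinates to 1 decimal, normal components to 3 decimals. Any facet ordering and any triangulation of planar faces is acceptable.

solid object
 facet normal -0.438 -0.503 0.745
  outer loop
   vertex 3.0 0.6 2.3
   vertex 4.0 1.8 3.7
   vertex 0.8 3.7 3.1
  endloop
 endfacet
 facet normal 0.879 -0.309 -0.363
  outer loop
   vertex 3.3 3.8 0.3
   vertex 4.0 1.8 3.7
   vertex 3.0 0.6 2.3
  endloop
 endfacet
 facet normal -0.470 0.791 -0.392
  outer loop
   vertex 1.2 2.6 0.4
   vertex 0.8 3.7 3.1
   vertex 3.3 3.8 0.3
  endloop
 endfacet
 facet normal 0.264 -0.529 -0.807
  outer loop
   vertex 1.2 2.6 0.4
   vertex 3.3 3.8 0.3
   vertex 3.0 0.6 2.3
  endloop
 endfacet
 facet normal -0.169 0.027 0.985
  outer loop
   vertex 3.7 3.6 3.6
   vertex 0.8 3.7 3.1
   vertex 4.0 1.8 3.7
  endloop
 endfacet
 facet normal 0.024 0.998 0.058
  outer loop
   vertex 3.7 3.6 3.6
   vertex 3.3 3.8 0.3
   vertex 0.8 3.7 3.1
  endloop
 endfacet
 facet normal -0.693 -0.596 0.405
  outer loop
   vertex 1.7 1.5 1.4
   vertex 3.0 0.6 2.3
   vertex 0.8 3.7 3.1
  endloop
 endfacet
 facet normal -0.918 -0.395 0.025
  outer loop
   vertex 1.7 1.5 1.4
   vertex 0.8 3.7 3.1
   vertex 1.2 2.6 0.4
  endloop
 endfacet
 facet normal 0.069 -0.654 -0.754
  outer loop
   vertex 1.7 1.5 1.4
   vertex 1.2 2.6 0.4
   vertex 3.0 0.6 2.3
  endloop
 endfacet
 facet normal 0.981 0.018 -0.191
  outer loop
   vertex 3.9 3.0 3.3
   vertex 4.0 1.8 3.7
   vertex 3.3 3.8 0.3
  endloop
 endfacet
 facet normal 0.943 0.173 0.283
  outer loop
   vertex 3.9 3.0 3.3
   vertex 3.7 3.6 3.6
   vertex 4.0 1.8 3.7
  endloop
 endfacet
 facet normal 0.930 0.356 -0.091
  outer loop
   vertex 3.9 3.0 3.3
   vertex 3.3 3.8 0.3
   vertex 3.7 3.6 3.6
  endloop
 endfacet
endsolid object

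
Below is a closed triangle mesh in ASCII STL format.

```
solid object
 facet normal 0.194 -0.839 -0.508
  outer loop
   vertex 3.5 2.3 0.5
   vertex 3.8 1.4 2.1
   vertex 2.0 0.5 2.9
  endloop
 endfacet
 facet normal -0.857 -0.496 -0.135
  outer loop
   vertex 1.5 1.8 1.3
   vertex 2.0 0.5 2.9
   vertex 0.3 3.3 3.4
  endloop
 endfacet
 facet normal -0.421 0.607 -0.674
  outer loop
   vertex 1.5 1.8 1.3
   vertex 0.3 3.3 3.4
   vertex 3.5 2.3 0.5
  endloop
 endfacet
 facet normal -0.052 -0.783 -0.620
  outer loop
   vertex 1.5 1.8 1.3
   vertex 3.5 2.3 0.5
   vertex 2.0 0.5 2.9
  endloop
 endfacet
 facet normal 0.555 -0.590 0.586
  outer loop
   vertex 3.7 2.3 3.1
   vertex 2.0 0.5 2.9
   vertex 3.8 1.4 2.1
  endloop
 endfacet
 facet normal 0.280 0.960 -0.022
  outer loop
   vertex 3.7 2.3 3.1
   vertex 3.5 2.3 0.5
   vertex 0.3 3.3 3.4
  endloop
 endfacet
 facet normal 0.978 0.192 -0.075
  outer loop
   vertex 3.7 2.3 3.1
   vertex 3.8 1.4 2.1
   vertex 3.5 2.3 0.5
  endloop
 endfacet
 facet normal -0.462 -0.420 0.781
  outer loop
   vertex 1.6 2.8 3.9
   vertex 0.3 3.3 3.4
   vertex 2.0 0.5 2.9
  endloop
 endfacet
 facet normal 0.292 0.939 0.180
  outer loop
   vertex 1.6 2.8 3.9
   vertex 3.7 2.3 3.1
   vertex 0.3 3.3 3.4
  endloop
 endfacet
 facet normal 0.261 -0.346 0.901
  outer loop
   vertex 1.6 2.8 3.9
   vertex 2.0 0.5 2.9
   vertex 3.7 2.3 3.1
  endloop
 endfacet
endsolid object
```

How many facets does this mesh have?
10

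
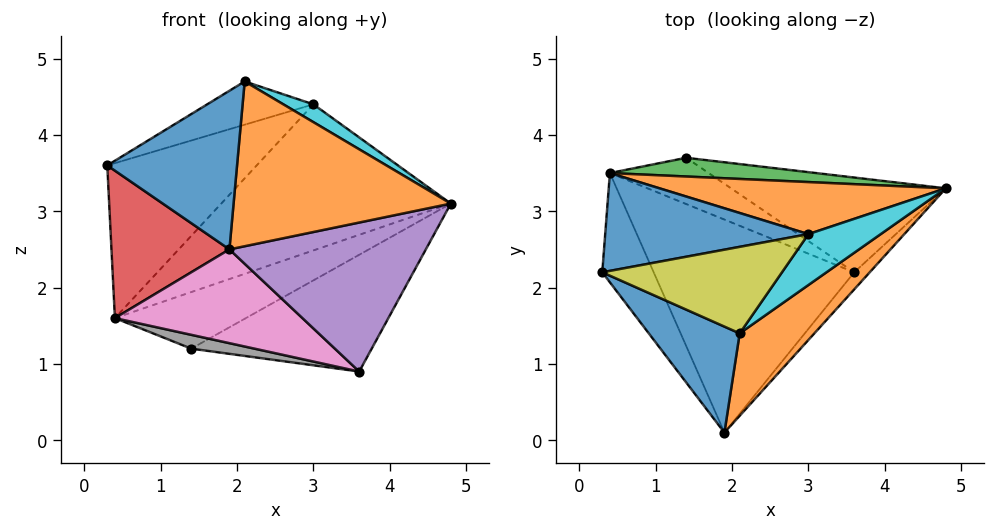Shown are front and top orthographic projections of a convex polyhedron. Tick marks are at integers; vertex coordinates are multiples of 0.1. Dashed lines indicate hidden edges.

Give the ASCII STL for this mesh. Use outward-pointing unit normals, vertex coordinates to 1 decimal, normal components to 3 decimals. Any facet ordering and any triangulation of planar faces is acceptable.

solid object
 facet normal -0.578 -0.678 0.453
  outer loop
   vertex 2.1 1.4 4.7
   vertex 0.3 2.2 3.6
   vertex 1.9 0.1 2.5
  endloop
 endfacet
 facet normal 0.667 -0.667 0.333
  outer loop
   vertex 2.1 1.4 4.7
   vertex 1.9 0.1 2.5
   vertex 4.8 3.3 3.1
  endloop
 endfacet
 facet normal -0.064 0.947 0.314
  outer loop
   vertex 0.4 3.5 1.6
   vertex 4.8 3.3 3.1
   vertex 1.4 3.7 1.2
  endloop
 endfacet
 facet normal -0.826 -0.453 -0.336
  outer loop
   vertex 0.4 3.5 1.6
   vertex 1.9 0.1 2.5
   vertex 0.3 2.2 3.6
  endloop
 endfacet
 facet normal 0.746 -0.662 -0.076
  outer loop
   vertex 3.6 2.2 0.9
   vertex 4.8 3.3 3.1
   vertex 1.9 0.1 2.5
  endloop
 endfacet
 facet normal 0.405 0.710 -0.576
  outer loop
   vertex 3.6 2.2 0.9
   vertex 1.4 3.7 1.2
   vertex 4.8 3.3 3.1
  endloop
 endfacet
 facet normal -0.342 -0.379 -0.860
  outer loop
   vertex 3.6 2.2 0.9
   vertex 1.9 0.1 2.5
   vertex 0.4 3.5 1.6
  endloop
 endfacet
 facet normal -0.310 -0.272 -0.911
  outer loop
   vertex 3.6 2.2 0.9
   vertex 0.4 3.5 1.6
   vertex 1.4 3.7 1.2
  endloop
 endfacet
 facet normal -0.329 0.422 0.845
  outer loop
   vertex 3.0 2.7 4.4
   vertex 0.3 2.2 3.6
   vertex 2.1 1.4 4.7
  endloop
 endfacet
 facet normal 0.621 -0.259 0.740
  outer loop
   vertex 3.0 2.7 4.4
   vertex 2.1 1.4 4.7
   vertex 4.8 3.3 3.1
  endloop
 endfacet
 facet normal -0.300 0.807 0.509
  outer loop
   vertex 3.0 2.7 4.4
   vertex 0.4 3.5 1.6
   vertex 0.3 2.2 3.6
  endloop
 endfacet
 facet normal -0.071 0.940 0.335
  outer loop
   vertex 3.0 2.7 4.4
   vertex 4.8 3.3 3.1
   vertex 0.4 3.5 1.6
  endloop
 endfacet
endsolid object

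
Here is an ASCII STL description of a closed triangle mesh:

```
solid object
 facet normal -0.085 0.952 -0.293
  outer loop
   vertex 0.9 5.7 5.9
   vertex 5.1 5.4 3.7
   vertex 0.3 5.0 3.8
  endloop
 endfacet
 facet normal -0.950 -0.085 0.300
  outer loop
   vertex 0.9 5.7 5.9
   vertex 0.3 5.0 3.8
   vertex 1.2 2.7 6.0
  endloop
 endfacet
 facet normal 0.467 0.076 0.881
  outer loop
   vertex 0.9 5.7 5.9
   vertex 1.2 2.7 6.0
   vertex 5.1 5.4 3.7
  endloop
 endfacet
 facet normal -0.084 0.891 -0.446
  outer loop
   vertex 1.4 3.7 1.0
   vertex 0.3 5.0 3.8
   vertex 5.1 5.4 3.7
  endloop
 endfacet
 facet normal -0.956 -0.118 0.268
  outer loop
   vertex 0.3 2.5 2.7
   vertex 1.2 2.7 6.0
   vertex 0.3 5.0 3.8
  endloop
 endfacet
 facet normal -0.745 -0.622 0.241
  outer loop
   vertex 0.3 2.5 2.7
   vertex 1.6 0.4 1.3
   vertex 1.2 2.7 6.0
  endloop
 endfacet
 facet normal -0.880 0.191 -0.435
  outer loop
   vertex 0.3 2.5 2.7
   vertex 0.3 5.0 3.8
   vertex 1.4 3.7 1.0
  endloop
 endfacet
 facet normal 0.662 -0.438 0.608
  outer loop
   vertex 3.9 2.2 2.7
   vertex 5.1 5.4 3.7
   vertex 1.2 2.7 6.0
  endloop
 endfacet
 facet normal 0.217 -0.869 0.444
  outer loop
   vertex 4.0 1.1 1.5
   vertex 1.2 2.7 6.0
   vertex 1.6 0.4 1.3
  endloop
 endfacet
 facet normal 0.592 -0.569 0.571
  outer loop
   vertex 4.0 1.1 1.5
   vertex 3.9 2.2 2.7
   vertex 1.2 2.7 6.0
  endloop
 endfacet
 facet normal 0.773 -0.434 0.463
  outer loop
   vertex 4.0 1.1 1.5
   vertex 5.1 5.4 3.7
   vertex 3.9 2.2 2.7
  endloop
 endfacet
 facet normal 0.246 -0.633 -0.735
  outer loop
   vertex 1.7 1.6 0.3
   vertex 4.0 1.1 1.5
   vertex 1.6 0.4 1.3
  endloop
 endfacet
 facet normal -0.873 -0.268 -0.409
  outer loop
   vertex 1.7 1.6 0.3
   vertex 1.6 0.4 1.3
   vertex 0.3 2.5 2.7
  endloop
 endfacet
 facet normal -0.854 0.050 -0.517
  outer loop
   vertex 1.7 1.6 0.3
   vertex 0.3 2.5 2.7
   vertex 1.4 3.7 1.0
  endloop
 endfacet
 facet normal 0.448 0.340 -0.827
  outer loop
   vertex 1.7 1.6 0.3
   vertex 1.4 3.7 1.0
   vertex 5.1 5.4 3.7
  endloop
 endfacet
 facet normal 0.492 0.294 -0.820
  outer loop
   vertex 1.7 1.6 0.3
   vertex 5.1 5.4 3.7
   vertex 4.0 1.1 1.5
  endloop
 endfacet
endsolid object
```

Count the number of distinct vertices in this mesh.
10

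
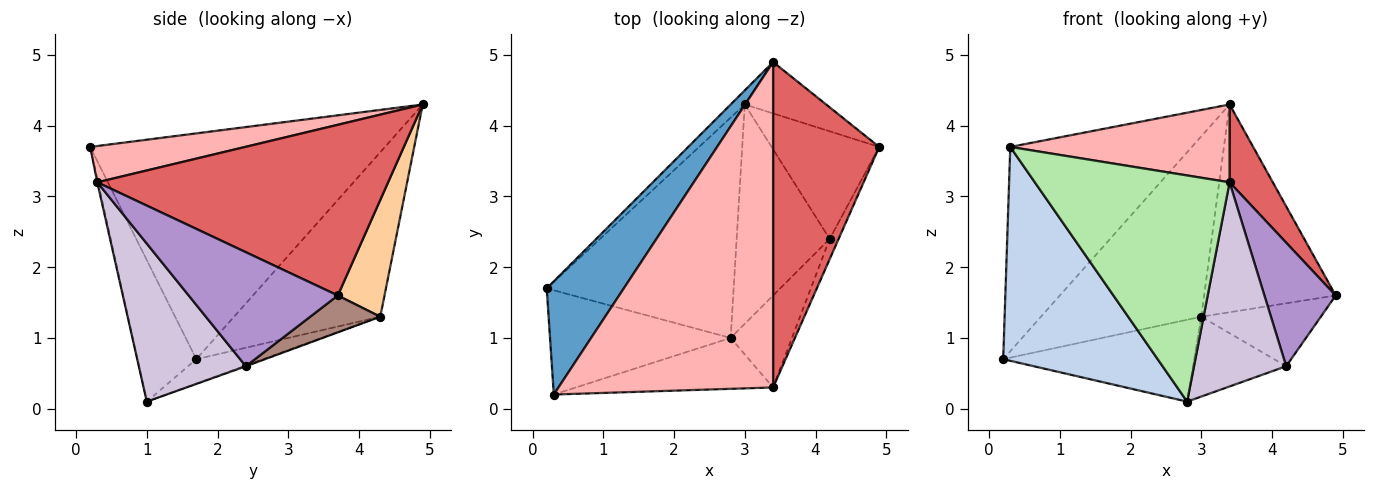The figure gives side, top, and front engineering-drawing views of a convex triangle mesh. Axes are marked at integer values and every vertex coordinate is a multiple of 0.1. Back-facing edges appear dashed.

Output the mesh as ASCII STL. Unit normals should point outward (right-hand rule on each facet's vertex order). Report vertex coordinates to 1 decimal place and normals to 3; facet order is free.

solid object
 facet normal -0.818 0.504 0.279
  outer loop
   vertex 0.3 0.2 3.7
   vertex 3.4 4.9 4.3
   vertex 0.2 1.7 0.7
  endloop
 endfacet
 facet normal -0.325 -0.850 -0.414
  outer loop
   vertex 2.8 1.0 0.1
   vertex 0.3 0.2 3.7
   vertex 0.2 1.7 0.7
  endloop
 endfacet
 facet normal -0.673 0.738 -0.058
  outer loop
   vertex 3.0 4.3 1.3
   vertex 0.2 1.7 0.7
   vertex 3.4 4.9 4.3
  endloop
 endfacet
 facet normal 0.326 0.918 -0.227
  outer loop
   vertex 3.0 4.3 1.3
   vertex 3.4 4.9 4.3
   vertex 4.9 3.7 1.6
  endloop
 endfacet
 facet normal -0.122 0.346 -0.930
  outer loop
   vertex 3.0 4.3 1.3
   vertex 2.8 1.0 0.1
   vertex 0.2 1.7 0.7
  endloop
 endfacet
 facet normal -0.004 -0.976 -0.220
  outer loop
   vertex 3.4 0.3 3.2
   vertex 0.3 0.2 3.7
   vertex 2.8 1.0 0.1
  endloop
 endfacet
 facet normal 0.843 -0.125 0.524
  outer loop
   vertex 3.4 0.3 3.2
   vertex 4.9 3.7 1.6
   vertex 3.4 4.9 4.3
  endloop
 endfacet
 facet normal 0.162 -0.229 0.960
  outer loop
   vertex 3.4 0.3 3.2
   vertex 3.4 4.9 4.3
   vertex 0.3 0.2 3.7
  endloop
 endfacet
 facet normal 0.900 -0.430 -0.071
  outer loop
   vertex 4.2 2.4 0.6
   vertex 4.9 3.7 1.6
   vertex 3.4 0.3 3.2
  endloop
 endfacet
 facet normal 0.727 -0.626 -0.282
  outer loop
   vertex 4.2 2.4 0.6
   vertex 3.4 0.3 3.2
   vertex 2.8 1.0 0.1
  endloop
 endfacet
 facet normal 0.284 0.484 -0.828
  outer loop
   vertex 4.2 2.4 0.6
   vertex 3.0 4.3 1.3
   vertex 4.9 3.7 1.6
  endloop
 endfacet
 facet normal -0.006 0.342 -0.940
  outer loop
   vertex 4.2 2.4 0.6
   vertex 2.8 1.0 0.1
   vertex 3.0 4.3 1.3
  endloop
 endfacet
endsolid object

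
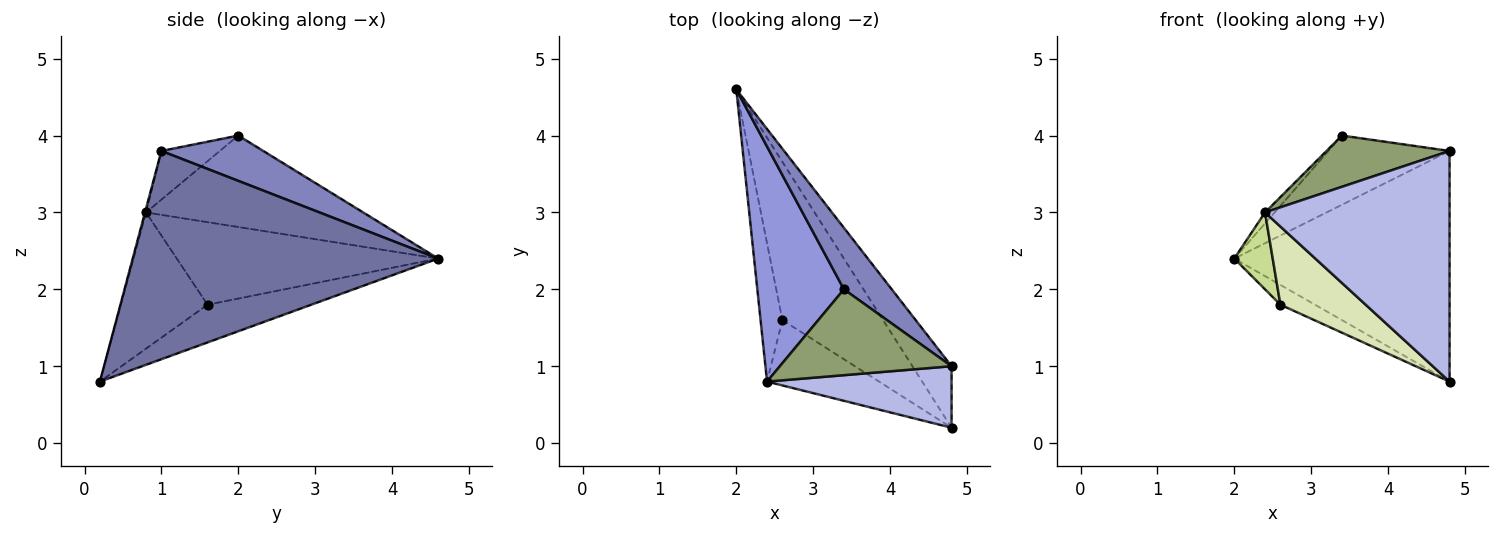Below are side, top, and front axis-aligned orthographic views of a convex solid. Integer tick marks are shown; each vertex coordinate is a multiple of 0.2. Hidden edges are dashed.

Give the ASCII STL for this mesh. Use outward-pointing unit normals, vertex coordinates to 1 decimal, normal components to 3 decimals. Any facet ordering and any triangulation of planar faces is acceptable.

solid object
 facet normal 0.808 0.569 -0.152
  outer loop
   vertex 4.8 0.2 0.8
   vertex 2.0 4.6 2.4
   vertex 4.8 1.0 3.8
  endloop
 endfacet
 facet normal 0.532 0.633 0.562
  outer loop
   vertex 3.4 2.0 4.0
   vertex 4.8 1.0 3.8
   vertex 2.0 4.6 2.4
  endloop
 endfacet
 facet normal -0.726 0.032 0.687
  outer loop
   vertex 2.4 0.8 3.0
   vertex 3.4 2.0 4.0
   vertex 2.0 4.6 2.4
  endloop
 endfacet
 facet normal -0.005 -0.966 0.258
  outer loop
   vertex 2.4 0.8 3.0
   vertex 4.8 0.2 0.8
   vertex 4.8 1.0 3.8
  endloop
 endfacet
 facet normal -0.237 -0.498 0.834
  outer loop
   vertex 2.4 0.8 3.0
   vertex 4.8 1.0 3.8
   vertex 3.4 2.0 4.0
  endloop
 endfacet
 facet normal -0.349 0.116 -0.930
  outer loop
   vertex 2.6 1.6 1.8
   vertex 2.0 4.6 2.4
   vertex 4.8 0.2 0.8
  endloop
 endfacet
 facet normal -0.957 -0.141 -0.253
  outer loop
   vertex 2.6 1.6 1.8
   vertex 2.4 0.8 3.0
   vertex 2.0 4.6 2.4
  endloop
 endfacet
 facet normal -0.615 -0.605 -0.506
  outer loop
   vertex 2.6 1.6 1.8
   vertex 4.8 0.2 0.8
   vertex 2.4 0.8 3.0
  endloop
 endfacet
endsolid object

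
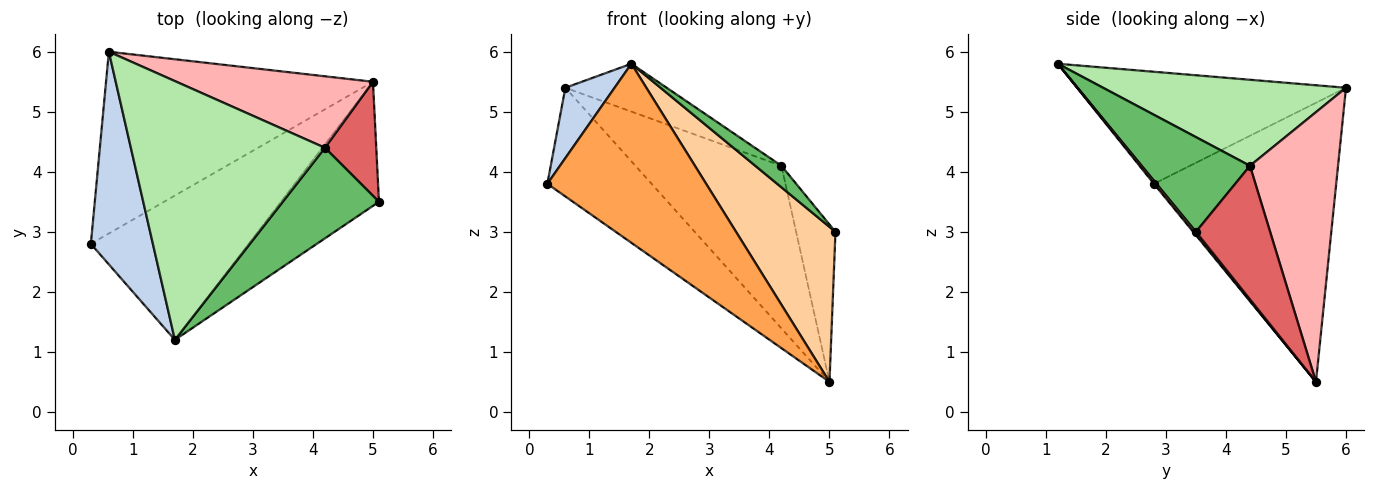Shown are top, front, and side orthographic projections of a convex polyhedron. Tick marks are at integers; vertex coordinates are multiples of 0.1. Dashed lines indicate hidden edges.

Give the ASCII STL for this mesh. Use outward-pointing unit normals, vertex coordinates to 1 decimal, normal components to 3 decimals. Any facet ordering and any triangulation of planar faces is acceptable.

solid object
 facet normal -0.668 0.382 -0.639
  outer loop
   vertex 5.0 5.5 0.5
   vertex 0.3 2.8 3.8
   vertex 0.6 6.0 5.4
  endloop
 endfacet
 facet normal -0.864 -0.158 0.478
  outer loop
   vertex 1.7 1.2 5.8
   vertex 0.6 6.0 5.4
   vertex 0.3 2.8 3.8
  endloop
 endfacet
 facet normal 0.007 -0.779 -0.628
  outer loop
   vertex 1.7 1.2 5.8
   vertex 0.3 2.8 3.8
   vertex 5.0 5.5 0.5
  endloop
 endfacet
 facet normal 0.013 -0.781 -0.625
  outer loop
   vertex 1.7 1.2 5.8
   vertex 5.0 5.5 0.5
   vertex 5.1 3.5 3.0
  endloop
 endfacet
 facet normal 0.692 -0.167 0.703
  outer loop
   vertex 4.2 4.4 4.1
   vertex 1.7 1.2 5.8
   vertex 5.1 3.5 3.0
  endloop
 endfacet
 facet normal 0.400 0.167 0.901
  outer loop
   vertex 4.2 4.4 4.1
   vertex 0.6 6.0 5.4
   vertex 1.7 1.2 5.8
  endloop
 endfacet
 facet normal 0.837 0.444 0.321
  outer loop
   vertex 4.2 4.4 4.1
   vertex 5.1 3.5 3.0
   vertex 5.0 5.5 0.5
  endloop
 endfacet
 facet normal 0.483 0.801 0.352
  outer loop
   vertex 4.2 4.4 4.1
   vertex 5.0 5.5 0.5
   vertex 0.6 6.0 5.4
  endloop
 endfacet
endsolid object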